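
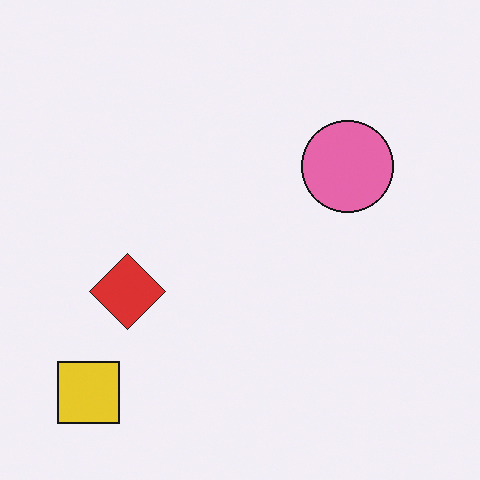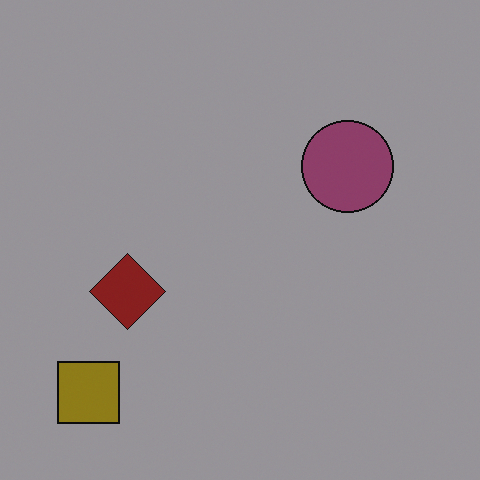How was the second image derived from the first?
The image was substantially darkened.

Every pixel — background and shapes alike — is uniformly darkened.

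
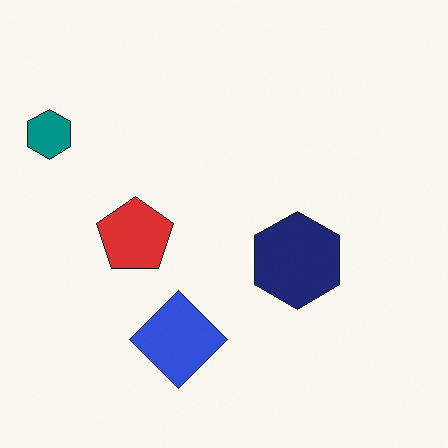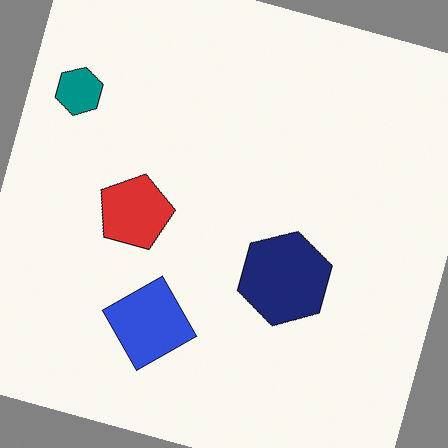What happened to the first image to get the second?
It was rotated clockwise by a clearly visible amount.

Every shape is tilted by the same angle and the image corners show triangular fill wedges — a whole-image rotation by a non-right angle.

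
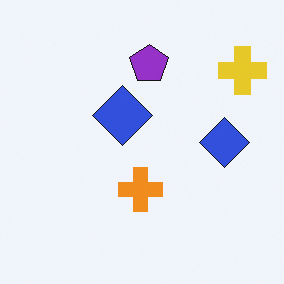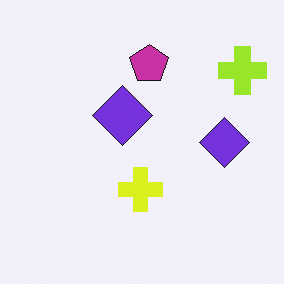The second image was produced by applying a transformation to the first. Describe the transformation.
Hue-shifted by a small amount.

Every shape's color has rotated by the same amount around the hue wheel — a uniform hue shift.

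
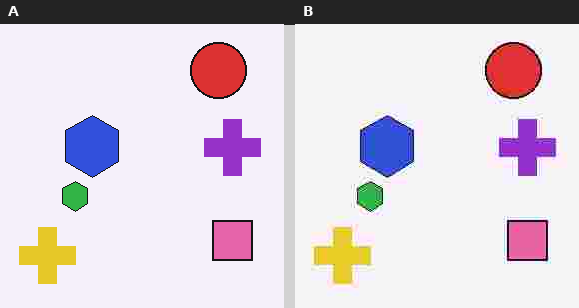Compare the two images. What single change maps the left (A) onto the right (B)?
Degraded with heavy JPEG compression.

Blocky 8×8 compression artifacts appear around shape edges and the flat background shows ringing — characteristic JPEG degradation.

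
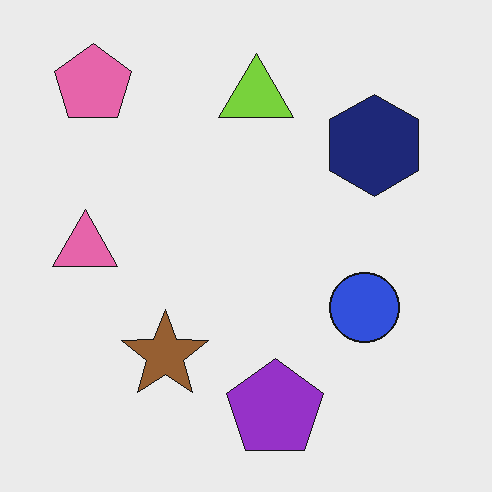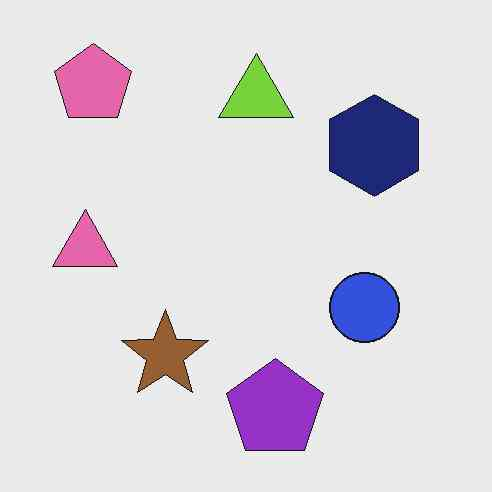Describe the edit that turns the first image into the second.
The second image is the first given moderate JPEG compression.

Blocky 8×8 compression artifacts appear around shape edges and the flat background shows ringing — characteristic JPEG degradation.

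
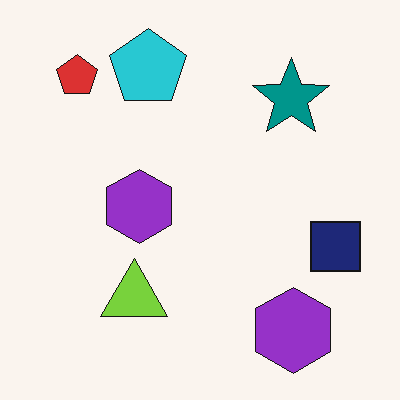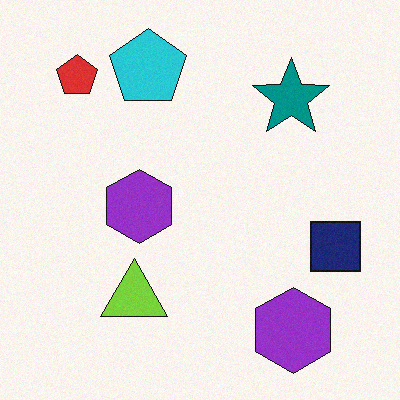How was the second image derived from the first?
The second image is the first degraded with light additive noise.

Random speckle covers the whole image, including the flat background.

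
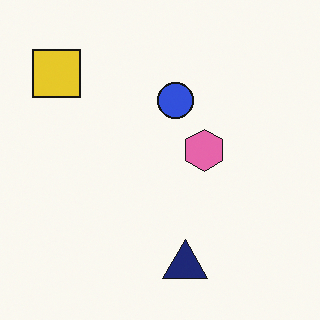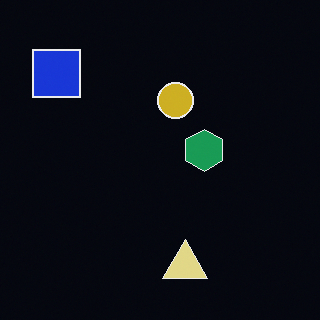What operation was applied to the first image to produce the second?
This is the original image color-inverted (negative).

The light background has become dark and every shape's color is its complement — a photographic negative.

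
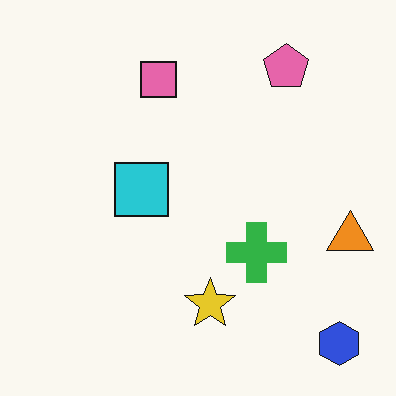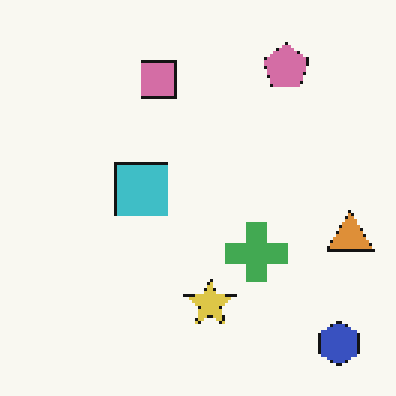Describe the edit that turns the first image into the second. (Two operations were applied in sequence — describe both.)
The second image is the first slightly desaturated, then lightly pixelated (a mild mosaic effect).

All colors are more muted and greyish — a global saturation change. Shapes are reduced to large square blocks; fine edges and outlines are lost — a downscale-then-upscale (mosaic) effect.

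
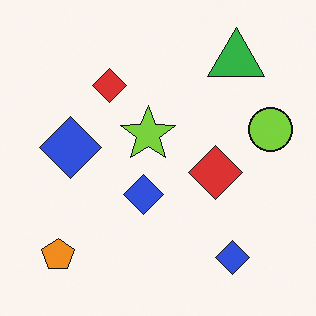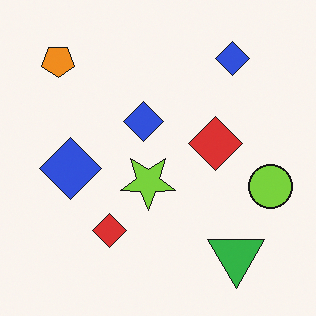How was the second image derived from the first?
The transformation is: flipped vertically (top ↔ bottom).

The green triangle is in the top-right of the first image and the bottom-right of the second — shapes on opposite sides of the horizontal midline have swapped in a mirror flip.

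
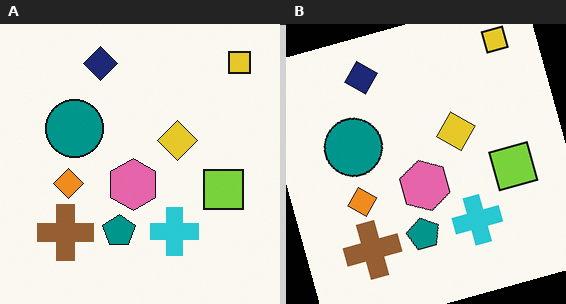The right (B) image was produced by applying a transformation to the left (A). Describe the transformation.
The image was rotated counter-clockwise by a clearly visible amount.

Every shape is tilted by the same angle and the image corners show triangular fill wedges — a whole-image rotation by a non-right angle.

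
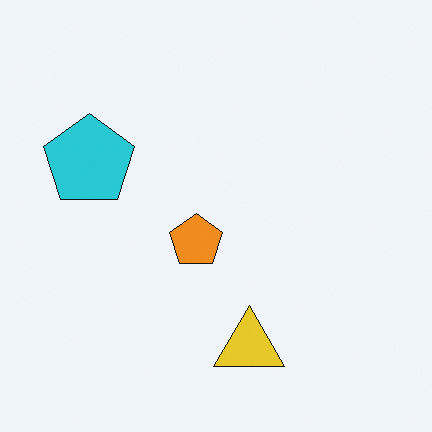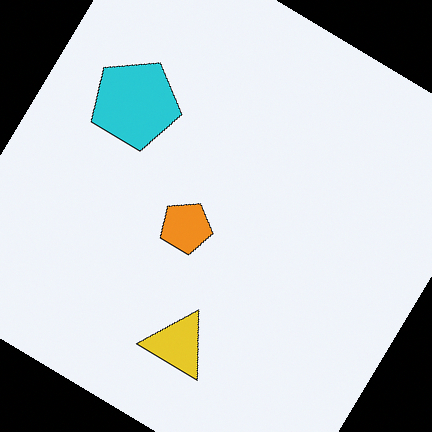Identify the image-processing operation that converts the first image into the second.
Rotated clockwise by a large amount — several tens of degrees.

Every shape is tilted by the same angle and the image corners show triangular fill wedges — a whole-image rotation by a non-right angle.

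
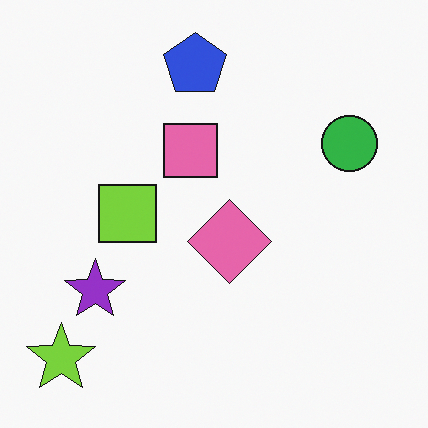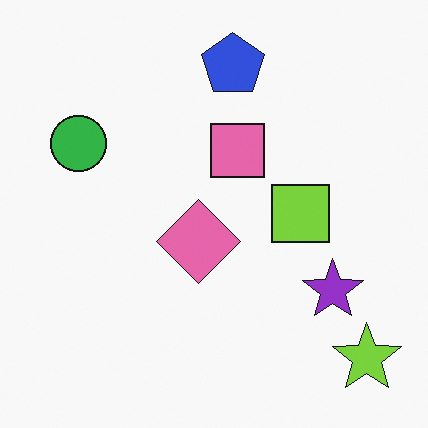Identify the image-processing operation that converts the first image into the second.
It was flipped horizontally (left ↔ right).

The lime star is in the bottom-left of the first image and the bottom-right of the second — shapes on opposite sides of the vertical midline have swapped in a mirror flip.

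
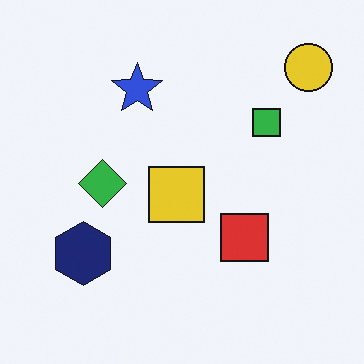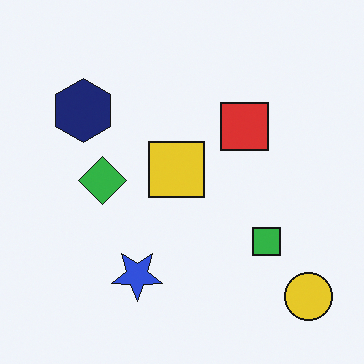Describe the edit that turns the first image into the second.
Flipped vertically (top ↔ bottom).

The yellow circle is in the top-right of the first image and the bottom-right of the second — shapes on opposite sides of the horizontal midline have swapped in a mirror flip.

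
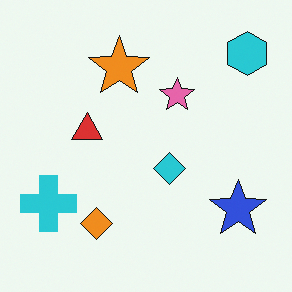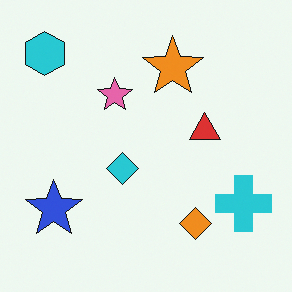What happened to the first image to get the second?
Flipped horizontally (left ↔ right).

The cyan hexagon is in the top-right of the first image and the top-left of the second — shapes on opposite sides of the vertical midline have swapped in a mirror flip.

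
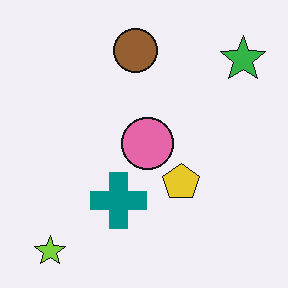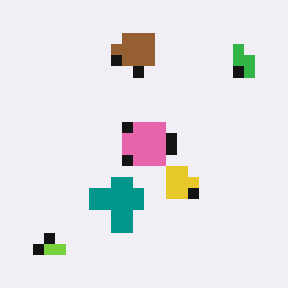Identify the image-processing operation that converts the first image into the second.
Coarsely pixelated.

Shapes are reduced to large square blocks; fine edges and outlines are lost — a downscale-then-upscale (mosaic) effect.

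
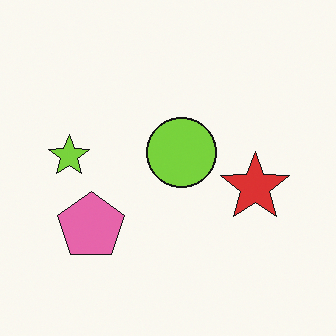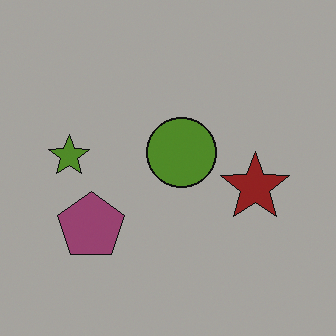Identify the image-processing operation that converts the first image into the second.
This is the original image substantially darkened.

Every pixel — background and shapes alike — is uniformly darkened.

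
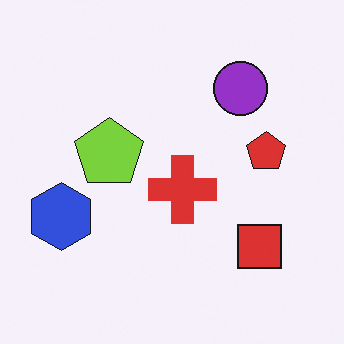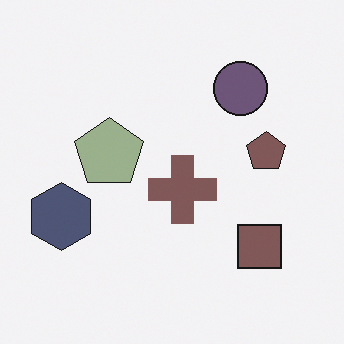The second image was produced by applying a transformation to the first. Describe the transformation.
This is the original image heavily desaturated.

All colors are more muted and greyish — a global saturation change.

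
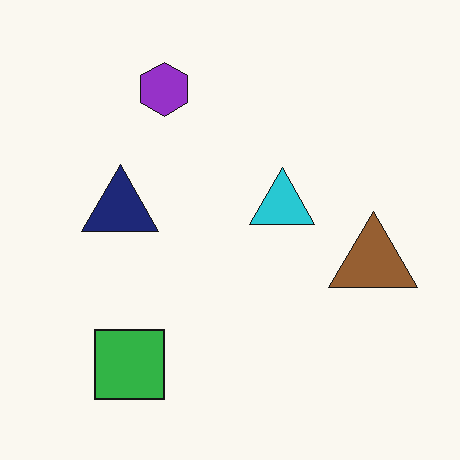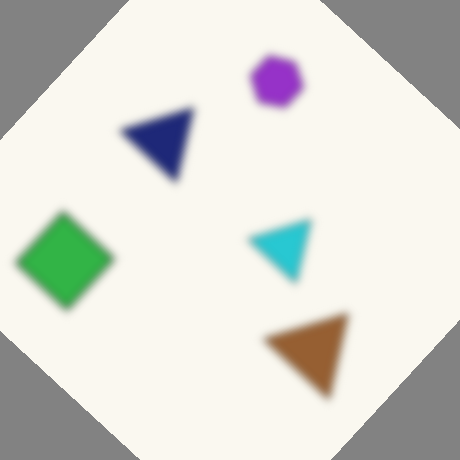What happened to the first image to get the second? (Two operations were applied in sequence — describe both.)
Moderately blurred, then rotated clockwise by a large amount — several tens of degrees.

Shape edges and outlines are uniformly softened across the whole image. Every shape is tilted by the same angle and the image corners show triangular fill wedges — a whole-image rotation by a non-right angle.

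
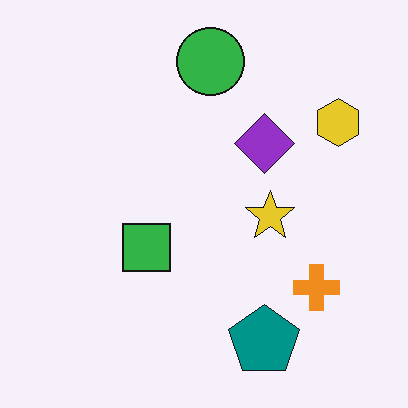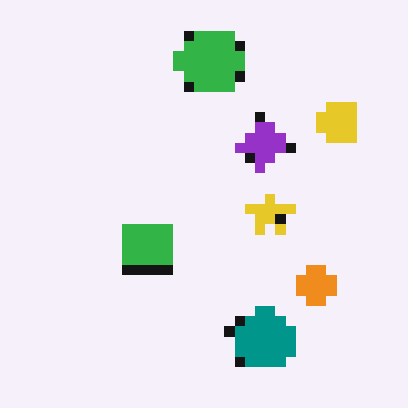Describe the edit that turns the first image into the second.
This is the original image heavily pixelated into large blocks.

Shapes are reduced to large square blocks; fine edges and outlines are lost — a downscale-then-upscale (mosaic) effect.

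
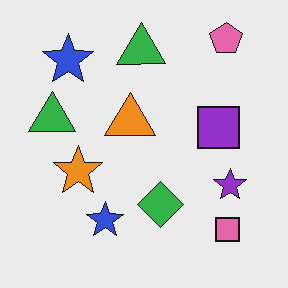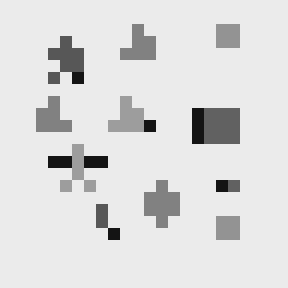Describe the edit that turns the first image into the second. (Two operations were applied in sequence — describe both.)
This is the original image coarsely pixelated, then converted to grayscale.

Shapes are reduced to large square blocks; fine edges and outlines are lost — a downscale-then-upscale (mosaic) effect. All color is removed — every shape is now a shade of grey.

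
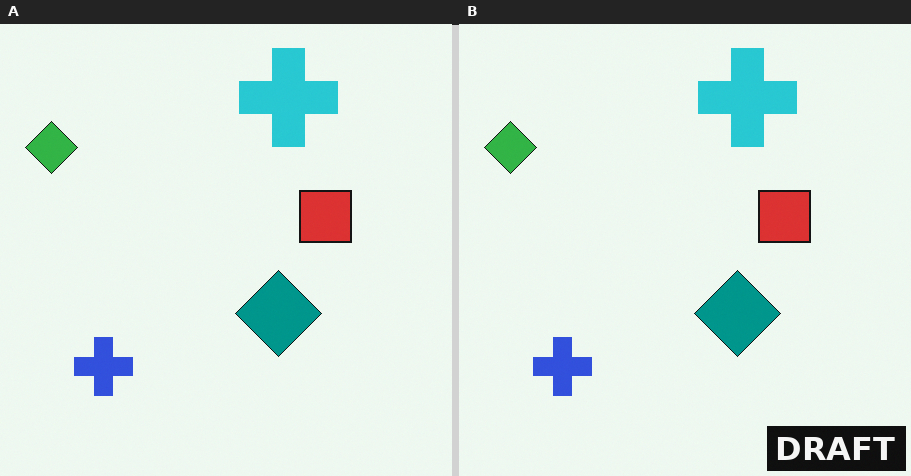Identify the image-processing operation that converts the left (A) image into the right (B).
The right (B) image is the left (A) watermarked with the text "DRAFT" in the lower-right corner.

A dark label reading "DRAFT" appears in the lower-right corner.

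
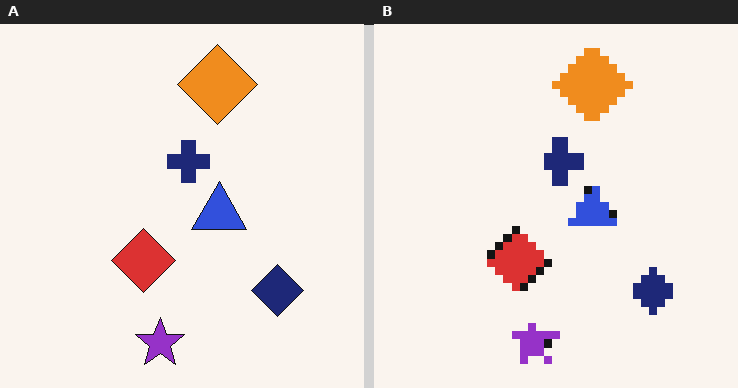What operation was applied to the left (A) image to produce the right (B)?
It was pixelated into visible square blocks.

Shapes are reduced to large square blocks; fine edges and outlines are lost — a downscale-then-upscale (mosaic) effect.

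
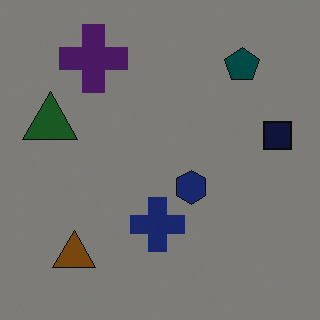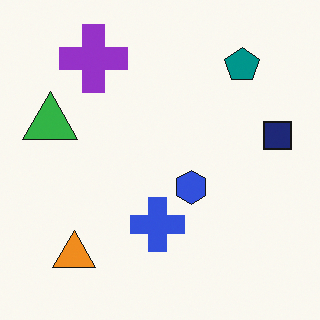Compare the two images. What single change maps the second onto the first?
The image was substantially darkened.

Every pixel — background and shapes alike — is uniformly darkened.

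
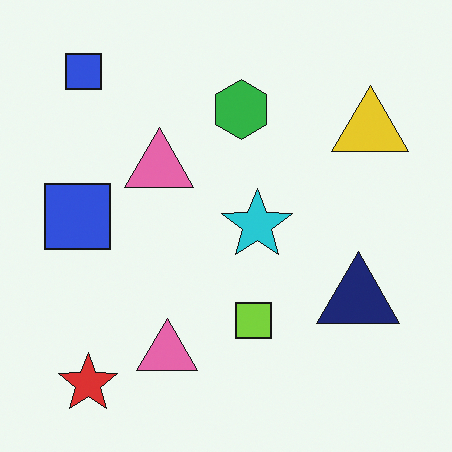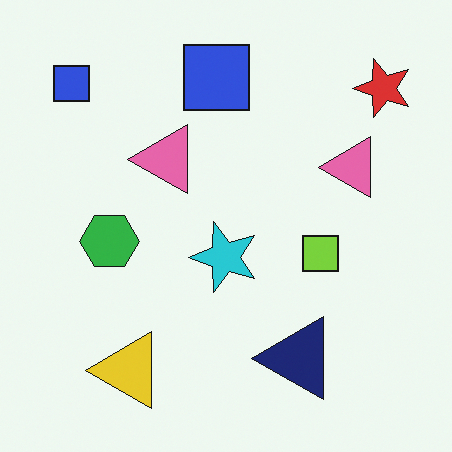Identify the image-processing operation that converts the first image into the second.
This is the original image transposed (reflected across the top-left ↔ bottom-right diagonal).

Shapes have swapped their row and column positions — what was in the top-right is now in the bottom-left — a diagonal reflection.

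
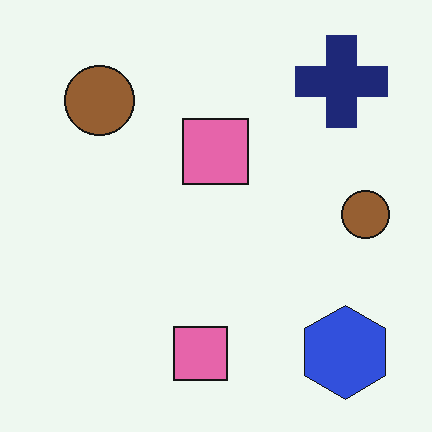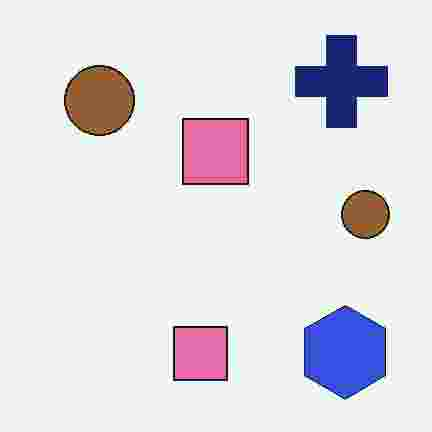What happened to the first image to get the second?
It was degraded with heavy JPEG compression.

Blocky 8×8 compression artifacts appear around shape edges and the flat background shows ringing — characteristic JPEG degradation.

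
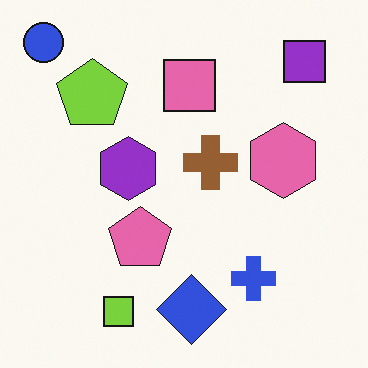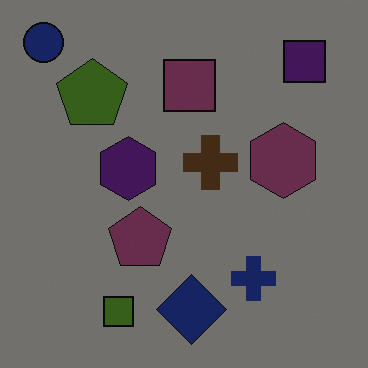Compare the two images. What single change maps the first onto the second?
It was substantially darkened.

Every pixel — background and shapes alike — is uniformly darkened.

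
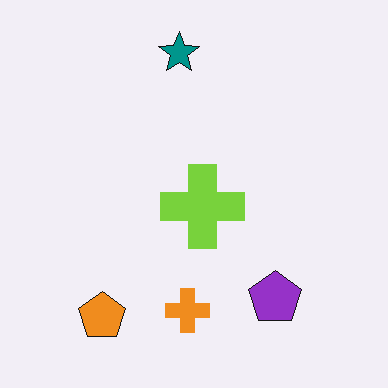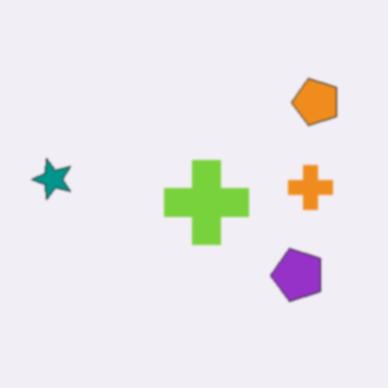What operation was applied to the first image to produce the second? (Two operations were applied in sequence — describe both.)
The image was lightly blurred, then transposed (reflected across the top-left ↔ bottom-right diagonal).

Shape edges and outlines are uniformly softened across the whole image. Shapes have swapped their row and column positions — what was in the top-right is now in the bottom-left — a diagonal reflection.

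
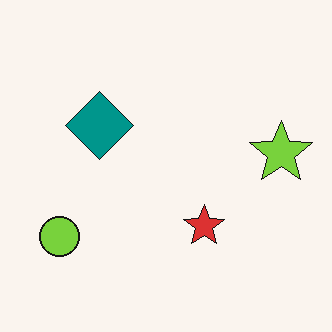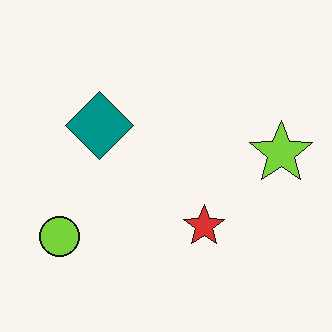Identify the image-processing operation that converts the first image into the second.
The transformation is: given moderate JPEG compression.

Blocky 8×8 compression artifacts appear around shape edges and the flat background shows ringing — characteristic JPEG degradation.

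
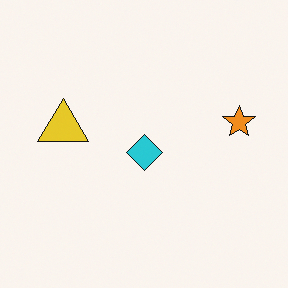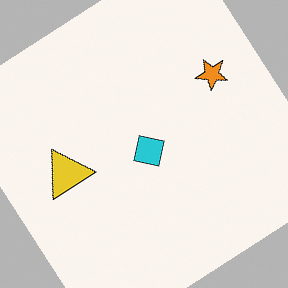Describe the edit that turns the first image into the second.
The transformation is: rotated counter-clockwise by a large amount — several tens of degrees.

Every shape is tilted by the same angle and the image corners show triangular fill wedges — a whole-image rotation by a non-right angle.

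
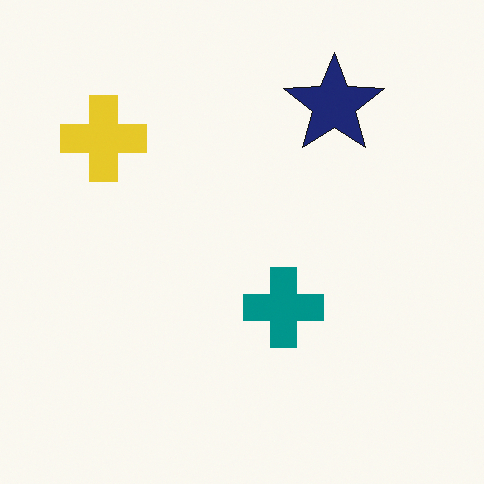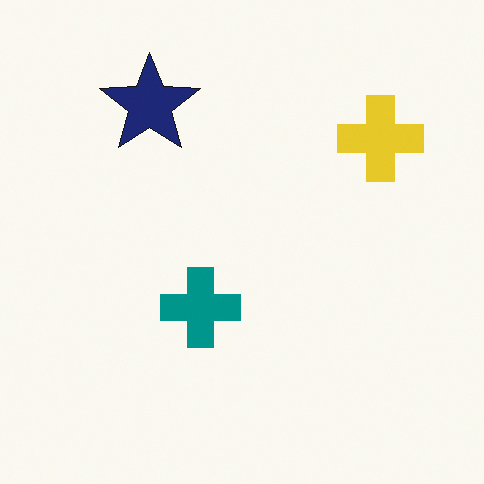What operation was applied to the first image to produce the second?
The image was flipped horizontally (left ↔ right).

The yellow cross is in the top-left of the first image and the top-right of the second — shapes on opposite sides of the vertical midline have swapped in a mirror flip.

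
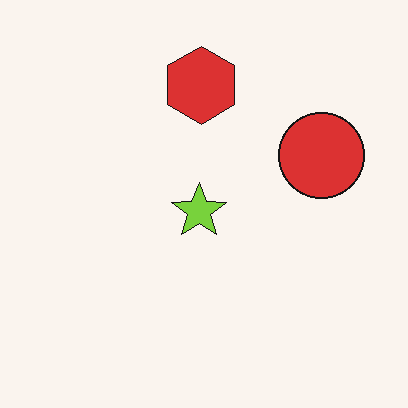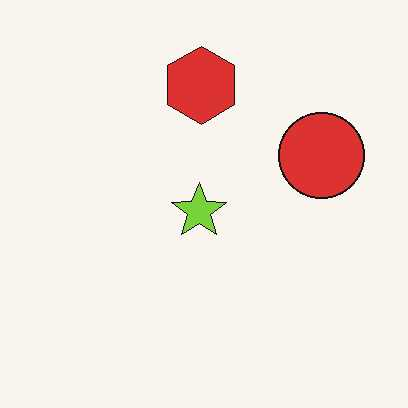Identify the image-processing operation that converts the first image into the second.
This is the original image JPEG-compressed with visible artifacts.

Blocky 8×8 compression artifacts appear around shape edges and the flat background shows ringing — characteristic JPEG degradation.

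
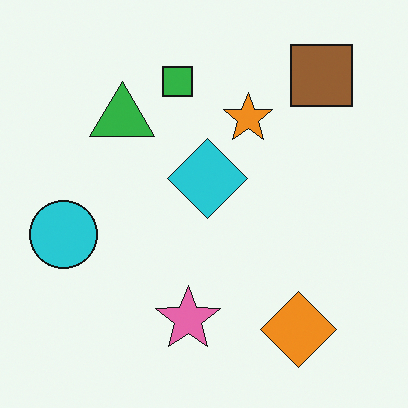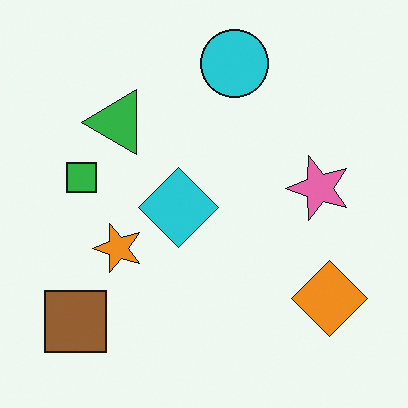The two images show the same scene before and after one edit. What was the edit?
Transposed (reflected across the top-left ↔ bottom-right diagonal).

Shapes have swapped their row and column positions — what was in the top-right is now in the bottom-left — a diagonal reflection.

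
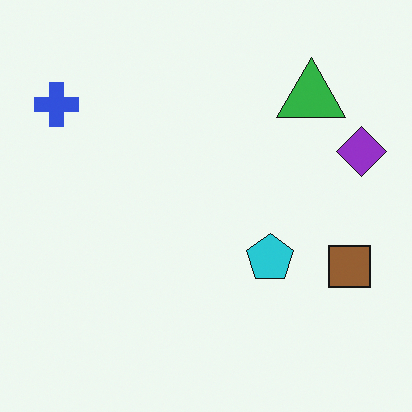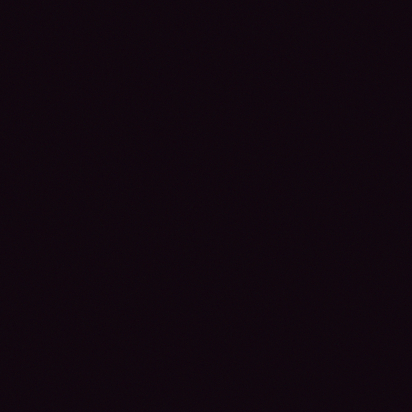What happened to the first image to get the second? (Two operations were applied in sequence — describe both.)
It was color-inverted (negative), then cropped to a noticeably smaller region and rescaled.

The light background has become dark and every shape's color is its complement — a photographic negative. The visible shapes are larger and the field of view is narrower; shapes near the original edges may be partly or wholly outside the frame — a crop-and-rescale.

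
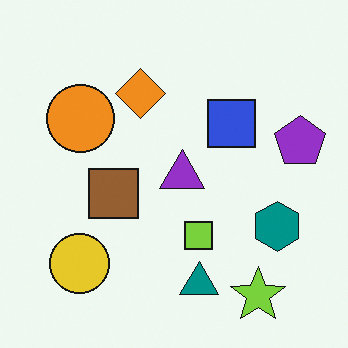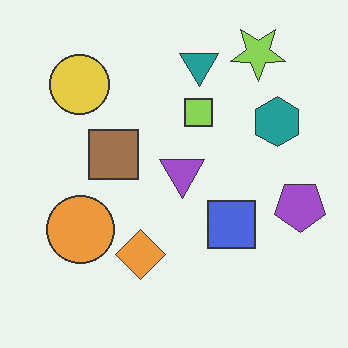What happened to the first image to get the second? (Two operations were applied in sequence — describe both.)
This is the original image given slightly reduced contrast, then flipped vertically (top ↔ bottom).

Tones are pushed toward mid-grey across the whole image — a global contrast change. The lime star is in the bottom-right of the first image and the top-right of the second — shapes on opposite sides of the horizontal midline have swapped in a mirror flip.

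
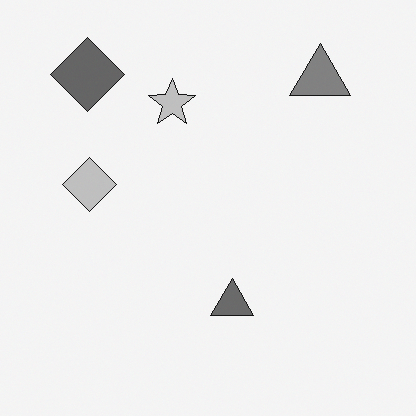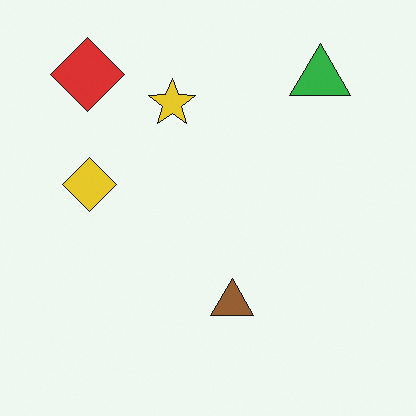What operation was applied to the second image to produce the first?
Converted to grayscale.

All color is removed — every shape is now a shade of grey.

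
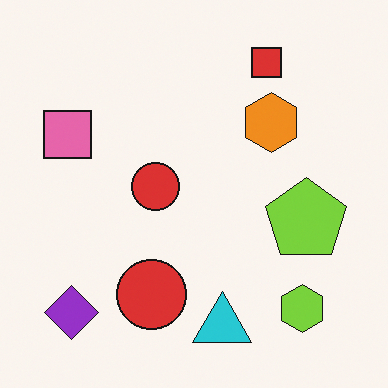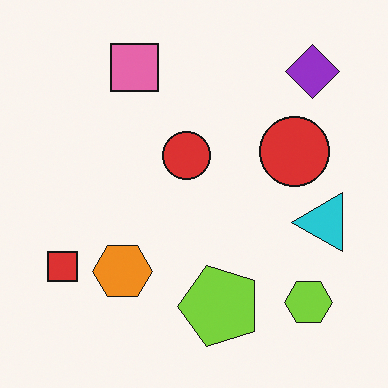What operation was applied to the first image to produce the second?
The second image is the first transposed (reflected across the top-left ↔ bottom-right diagonal).

Shapes have swapped their row and column positions — what was in the top-right is now in the bottom-left — a diagonal reflection.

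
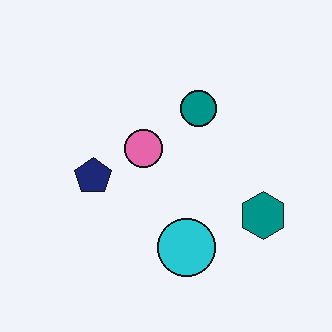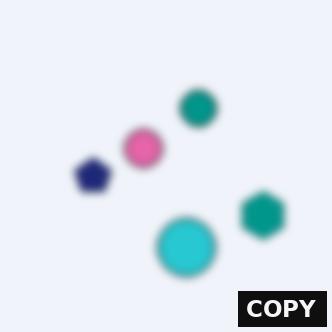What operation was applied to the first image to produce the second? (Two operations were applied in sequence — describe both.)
It was moderately blurred, then watermarked with the text "COPY" in the lower-right corner.

Shape edges and outlines are uniformly softened across the whole image. A dark label reading "COPY" appears in the lower-right corner.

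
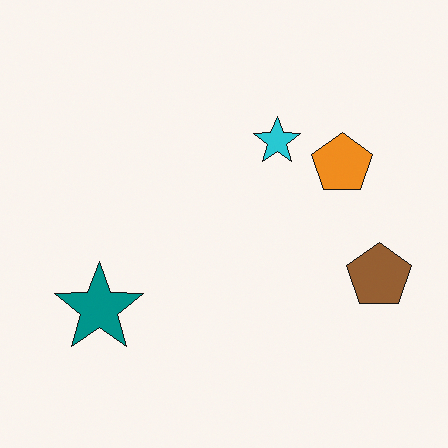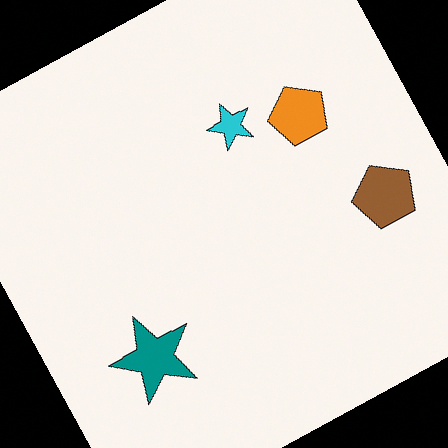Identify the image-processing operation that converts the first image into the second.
It was rotated counter-clockwise by a moderate amount.

Every shape is tilted by the same angle and the image corners show triangular fill wedges — a whole-image rotation by a non-right angle.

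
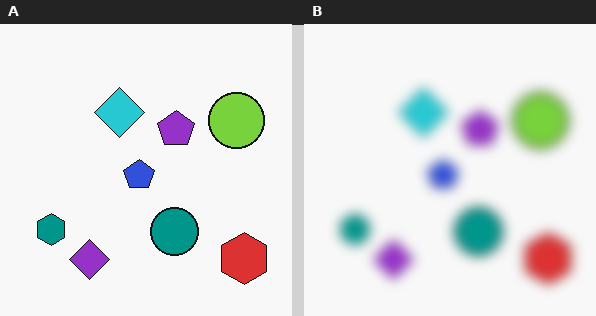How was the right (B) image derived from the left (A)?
This is the original image strongly gaussian-blurred.

Shape edges and outlines are uniformly softened across the whole image.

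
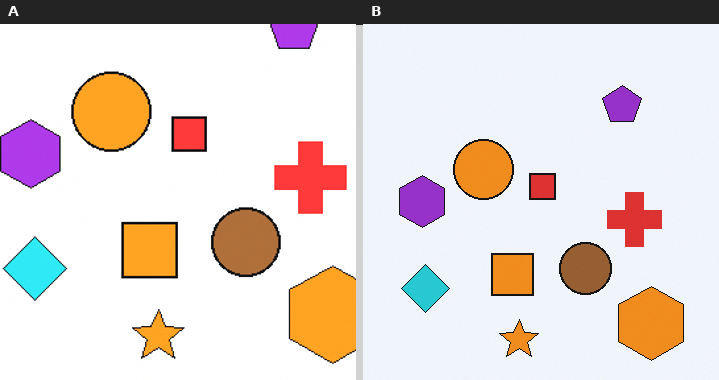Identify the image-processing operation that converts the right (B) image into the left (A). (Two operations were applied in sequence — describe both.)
Cropped to a modestly smaller region and rescaled, then slightly brightened.

The visible shapes are larger and the field of view is narrower; shapes near the original edges may be partly or wholly outside the frame — a crop-and-rescale. Every pixel — background and shapes alike — is uniformly brightened.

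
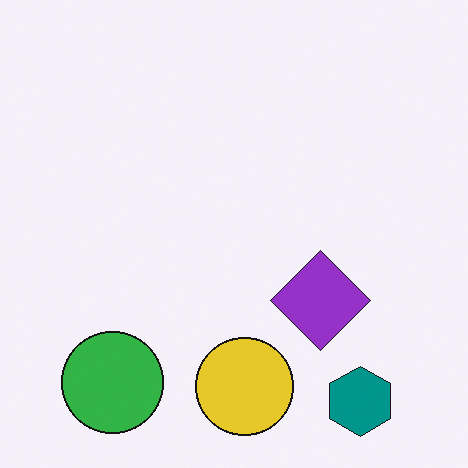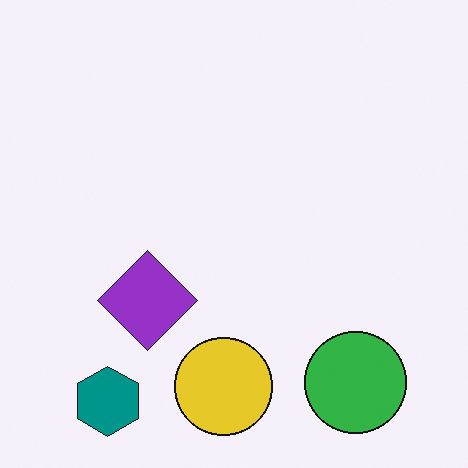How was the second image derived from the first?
Flipped horizontally (left ↔ right).

The teal hexagon is in the bottom-right of the first image and the bottom-left of the second — shapes on opposite sides of the vertical midline have swapped in a mirror flip.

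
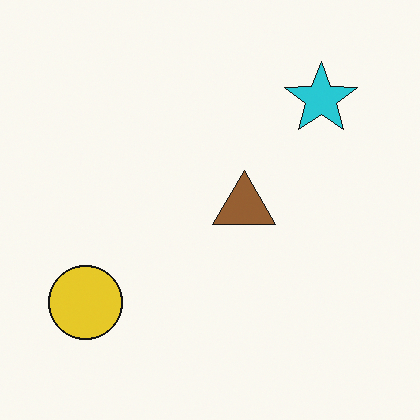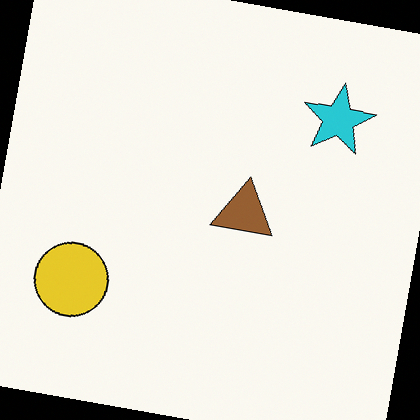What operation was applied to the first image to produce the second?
It was rotated clockwise by a few degrees.

Every shape is tilted by the same angle and the image corners show triangular fill wedges — a whole-image rotation by a non-right angle.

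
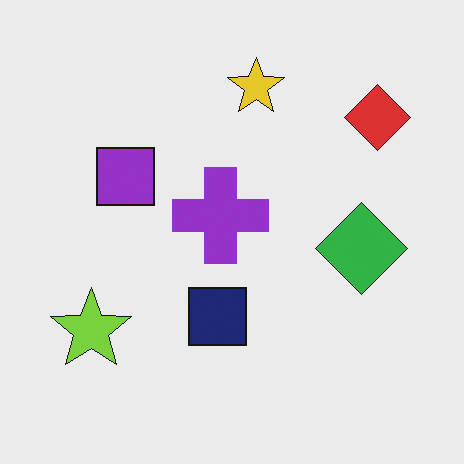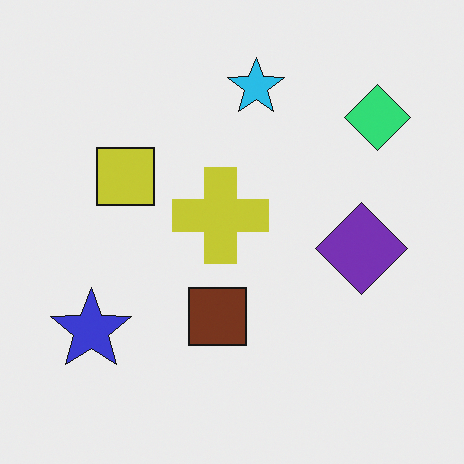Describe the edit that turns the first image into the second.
The image was hue-shifted by a moderate amount.

Every shape's color has rotated by the same amount around the hue wheel — a uniform hue shift.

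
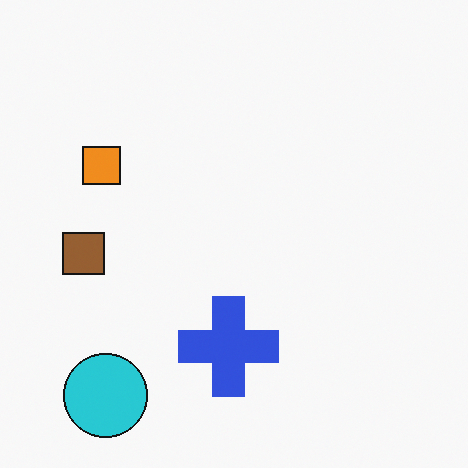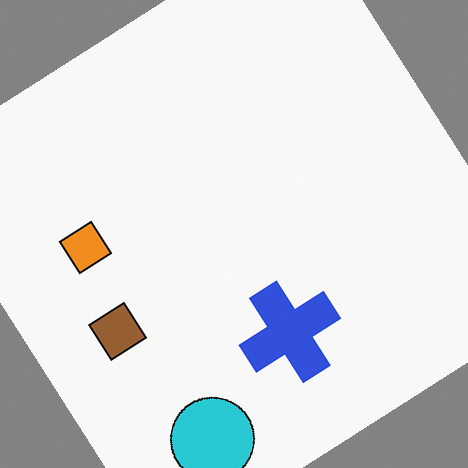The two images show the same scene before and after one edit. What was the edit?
This is the original image rotated counter-clockwise by a large amount — several tens of degrees.

Every shape is tilted by the same angle and the image corners show triangular fill wedges — a whole-image rotation by a non-right angle.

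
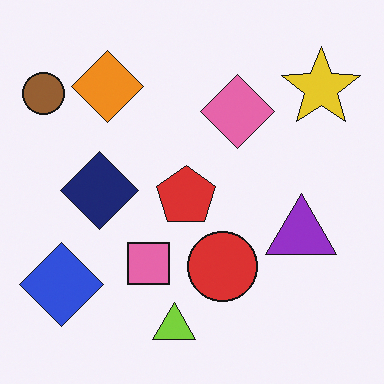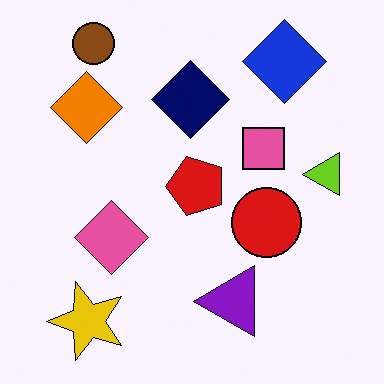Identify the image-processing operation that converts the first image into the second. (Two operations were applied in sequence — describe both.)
It was transposed (reflected across the top-left ↔ bottom-right diagonal), then given slightly increased contrast.

Shapes have swapped their row and column positions — what was in the top-right is now in the bottom-left — a diagonal reflection. Tones are pushed away from mid-grey across the whole image — a global contrast change.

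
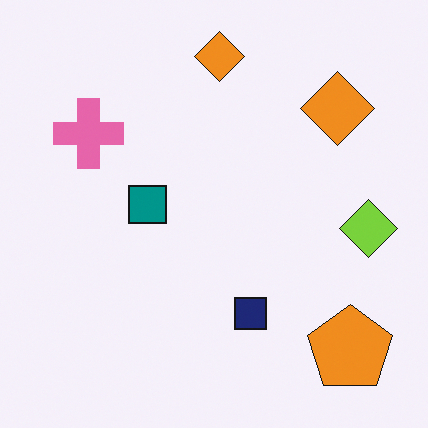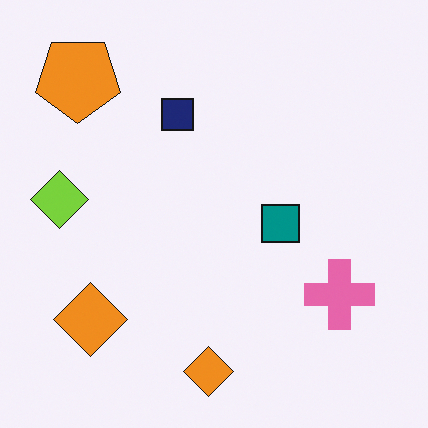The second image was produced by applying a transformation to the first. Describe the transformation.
The transformation is: rotated 180°.

The orange pentagon sits in the bottom-right of the first image and the top-left of the second — consistent with a whole-image 180° rotation.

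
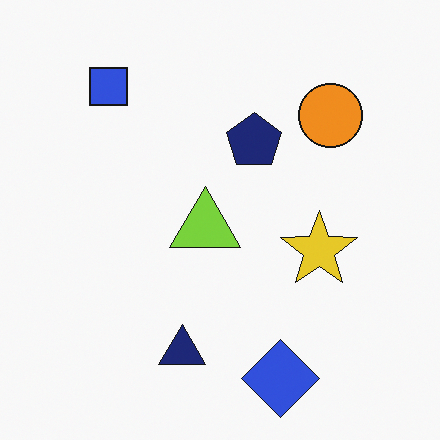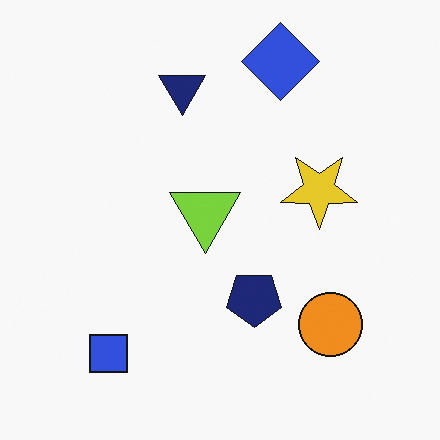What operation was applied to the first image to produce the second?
The transformation is: flipped vertically (top ↔ bottom).

The blue diamond is in the bottom of the first image and the top of the second — shapes on opposite sides of the horizontal midline have swapped in a mirror flip.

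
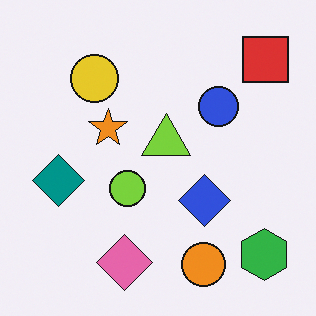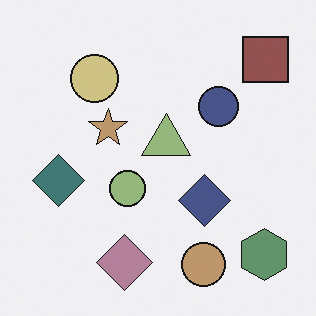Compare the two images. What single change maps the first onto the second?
It was heavily desaturated.

All colors are more muted and greyish — a global saturation change.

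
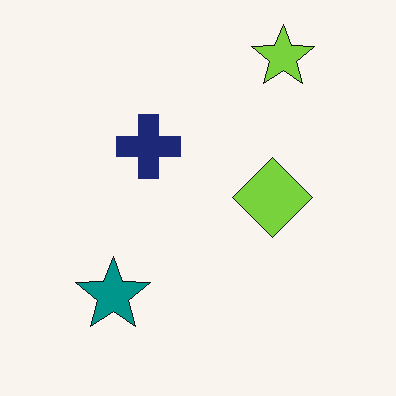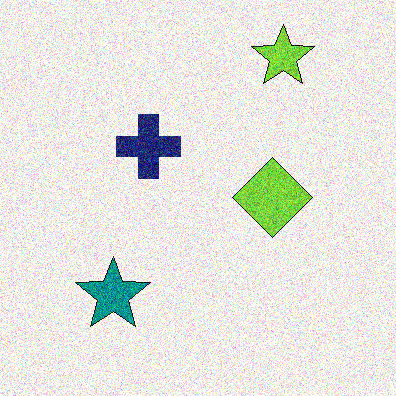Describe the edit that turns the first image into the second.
The second image is the first degraded with heavy additive noise.

Random speckle covers the whole image, including the flat background.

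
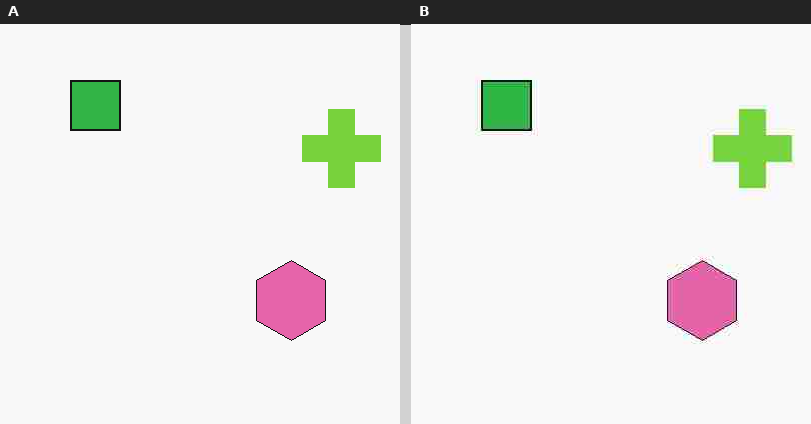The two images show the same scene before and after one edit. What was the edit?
It was heavily JPEG-compressed with obvious blocking artifacts.

Blocky 8×8 compression artifacts appear around shape edges and the flat background shows ringing — characteristic JPEG degradation.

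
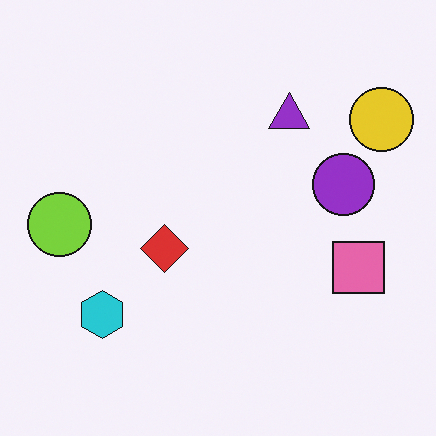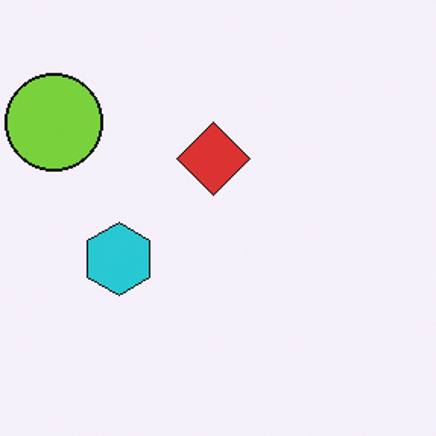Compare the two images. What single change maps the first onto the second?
Cropped slightly and scaled back up.

The visible shapes are larger and the field of view is narrower; shapes near the original edges may be partly or wholly outside the frame — a crop-and-rescale.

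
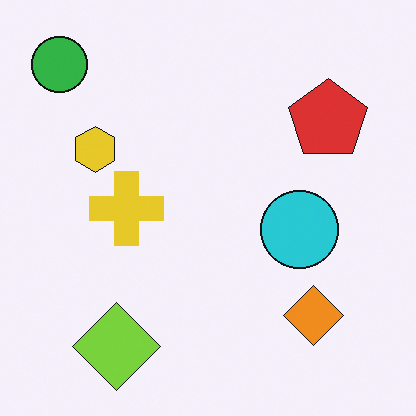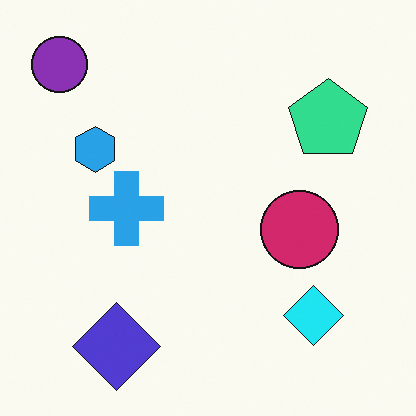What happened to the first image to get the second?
The second image is the first hue-shifted noticeably.

Every shape's color has rotated by the same amount around the hue wheel — a uniform hue shift.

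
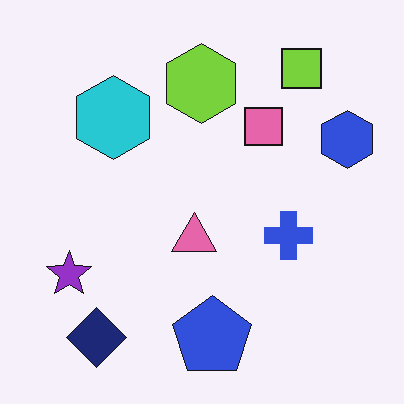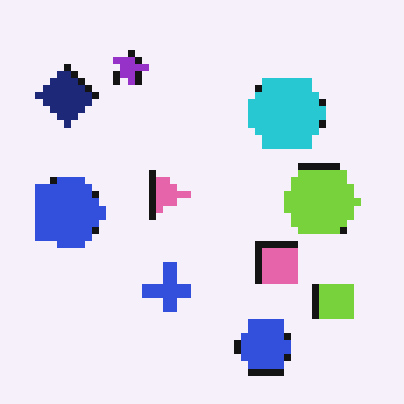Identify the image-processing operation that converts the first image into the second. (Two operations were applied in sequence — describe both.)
The image was rotated 90° clockwise, then pixelated into visible square blocks.

The navy diamond sits in the bottom-left of the first image and the top-left of the second — consistent with a whole-image 90° clockwise rotation. Shapes are reduced to large square blocks; fine edges and outlines are lost — a downscale-then-upscale (mosaic) effect.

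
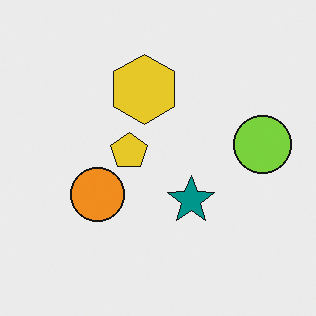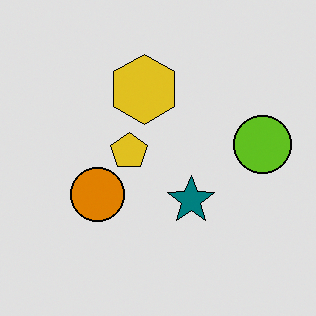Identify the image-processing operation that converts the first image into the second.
The transformation is: posterized to a reduced palette.

Each flat color has snapped to a coarser quantized level — most visibly, the near-white background has dropped to a flat grey.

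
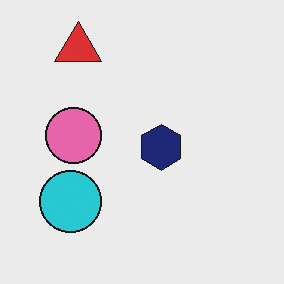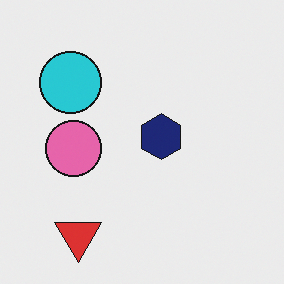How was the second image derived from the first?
Flipped vertically (top ↔ bottom).

The red triangle is in the top-left of the first image and the bottom-left of the second — shapes on opposite sides of the horizontal midline have swapped in a mirror flip.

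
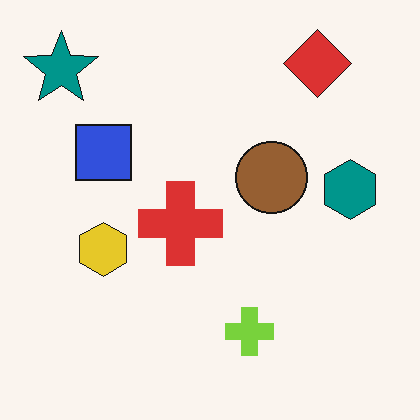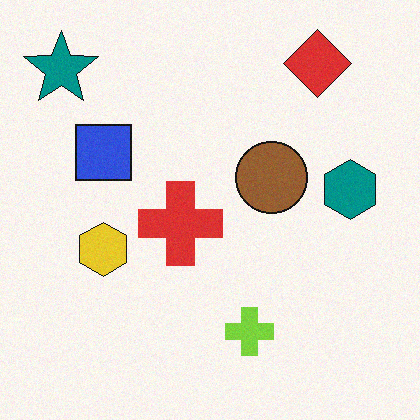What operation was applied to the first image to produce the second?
The transformation is: degraded with subtle gaussian noise.

Random speckle covers the whole image, including the flat background.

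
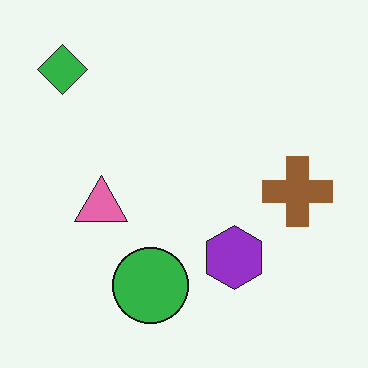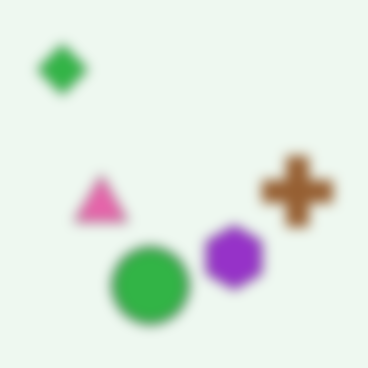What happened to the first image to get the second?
The second image is the first heavily blurred.

Shape edges and outlines are uniformly softened across the whole image.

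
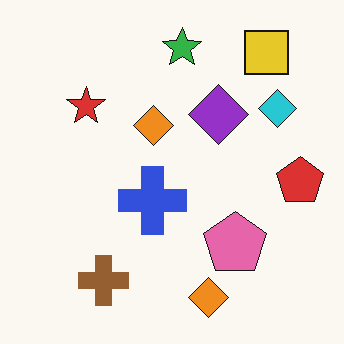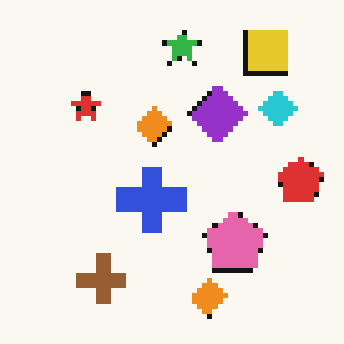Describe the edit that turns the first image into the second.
Mildly pixelated.

Shapes are reduced to large square blocks; fine edges and outlines are lost — a downscale-then-upscale (mosaic) effect.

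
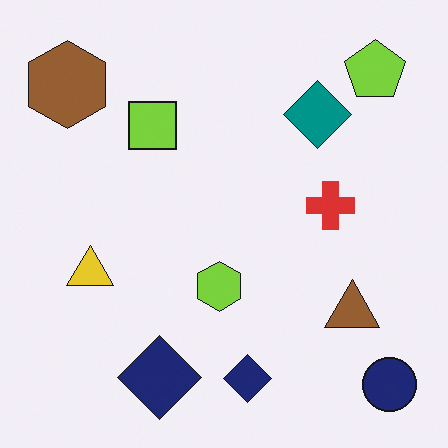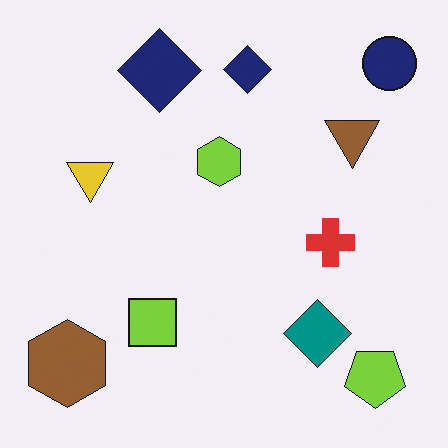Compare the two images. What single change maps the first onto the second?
The image was flipped vertically (top ↔ bottom).

The navy circle is in the bottom-right of the first image and the top-right of the second — shapes on opposite sides of the horizontal midline have swapped in a mirror flip.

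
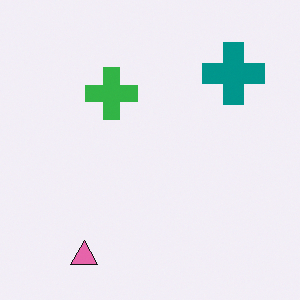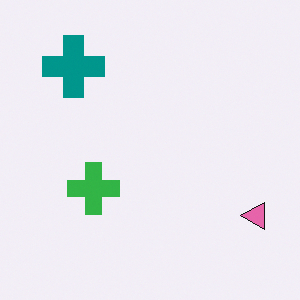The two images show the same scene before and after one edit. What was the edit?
The image was rotated 90° counter-clockwise.

The pink triangle sits in the bottom-left of the first image and the bottom-right of the second — consistent with a whole-image 90° counter-clockwise rotation.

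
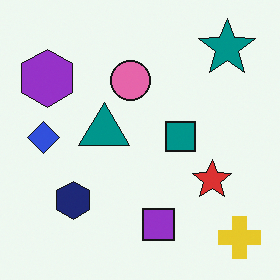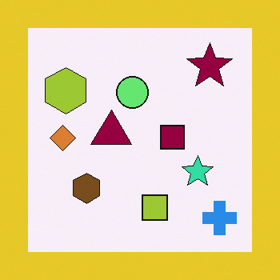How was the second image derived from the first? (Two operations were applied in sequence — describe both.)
The second image is the first hue-shifted through roughly half the color wheel, then framed with a yellow border.

Every shape's color has rotated by the same amount around the hue wheel — a uniform hue shift. A solid yellow frame runs around the edge of the second image, with the content slightly shrunk inside it.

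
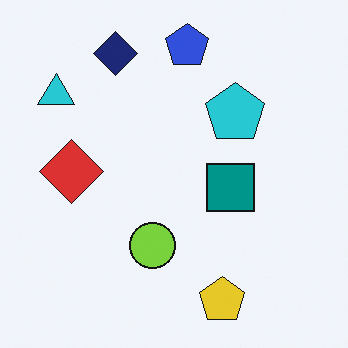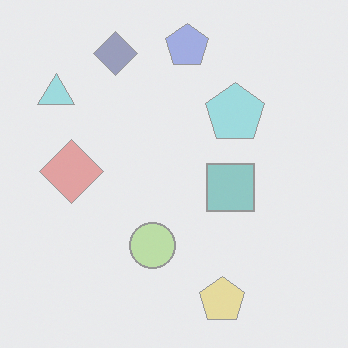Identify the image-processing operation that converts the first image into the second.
The second image is the first given much lower contrast.

Tones are pushed toward mid-grey across the whole image — a global contrast change.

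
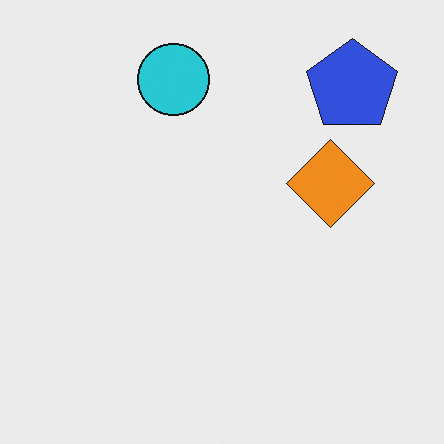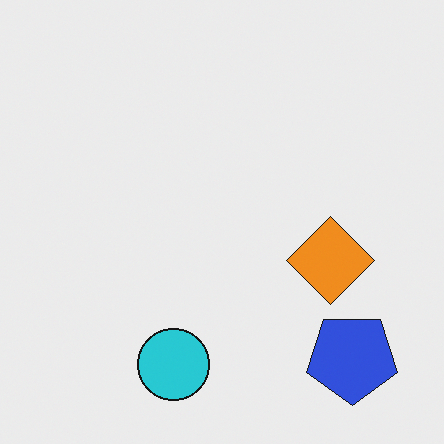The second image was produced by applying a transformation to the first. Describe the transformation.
This is the original image flipped vertically (top ↔ bottom).

The cyan circle is in the top of the first image and the bottom of the second — shapes on opposite sides of the horizontal midline have swapped in a mirror flip.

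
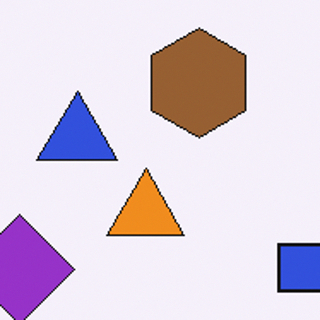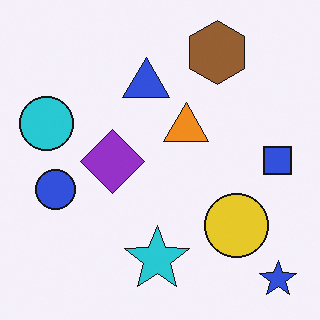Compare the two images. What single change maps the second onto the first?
The image was cropped to a noticeably smaller region and rescaled.

The visible shapes are larger and the field of view is narrower; shapes near the original edges may be partly or wholly outside the frame — a crop-and-rescale.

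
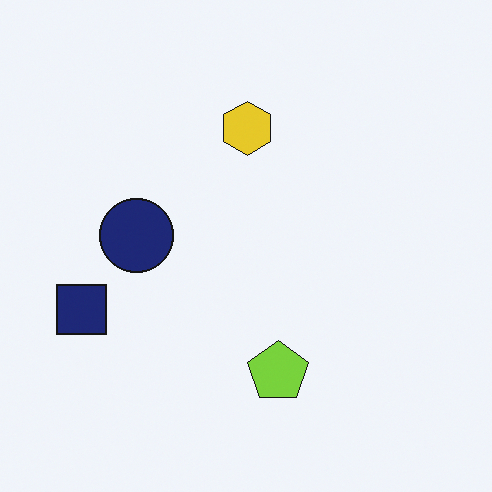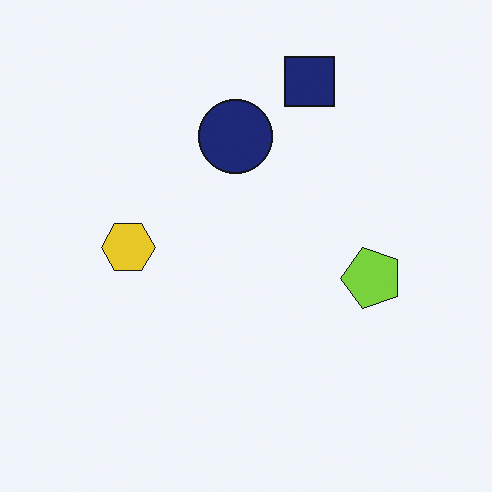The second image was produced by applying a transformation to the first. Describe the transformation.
Transposed (reflected across the top-left ↔ bottom-right diagonal).

Shapes have swapped their row and column positions — what was in the top-right is now in the bottom-left — a diagonal reflection.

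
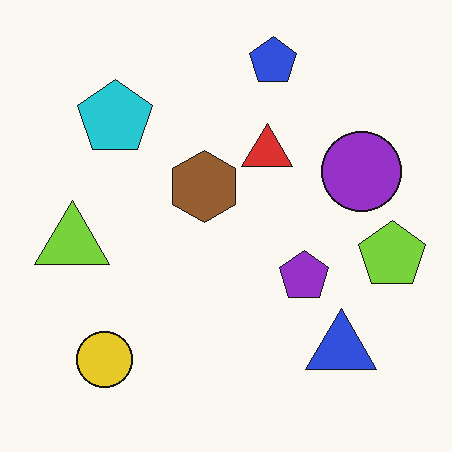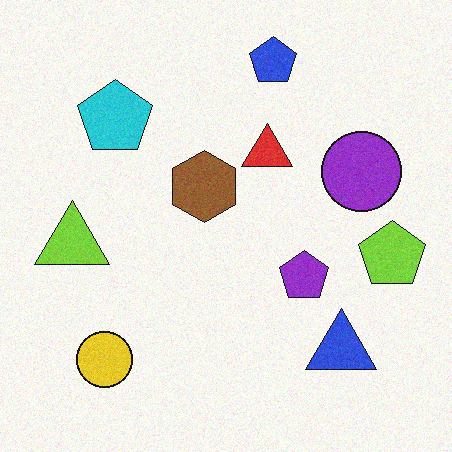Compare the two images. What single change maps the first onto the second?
The image was degraded with subtle gaussian noise.

Random speckle covers the whole image, including the flat background.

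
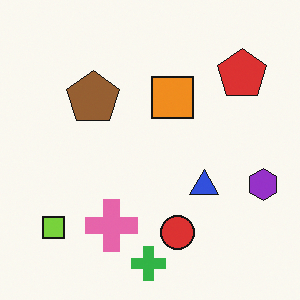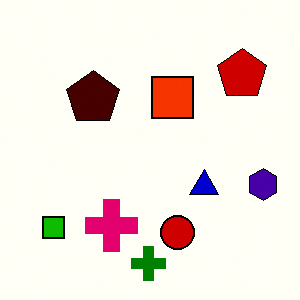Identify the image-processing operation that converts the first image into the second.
It was given much higher contrast.

Tones are pushed away from mid-grey across the whole image — a global contrast change.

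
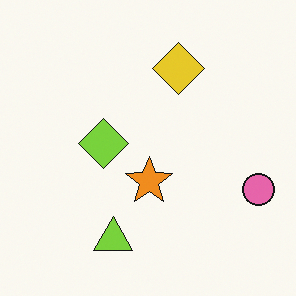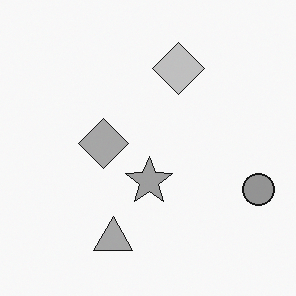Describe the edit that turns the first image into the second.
It was converted to grayscale.

All color is removed — every shape is now a shade of grey.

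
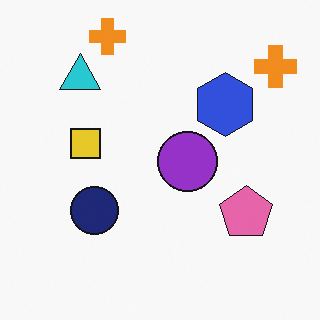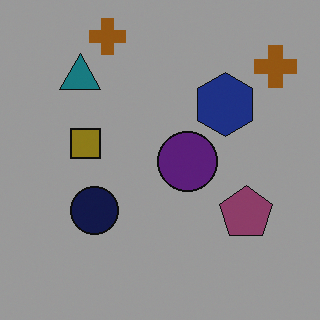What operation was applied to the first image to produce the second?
This is the original image substantially darkened.

Every pixel — background and shapes alike — is uniformly darkened.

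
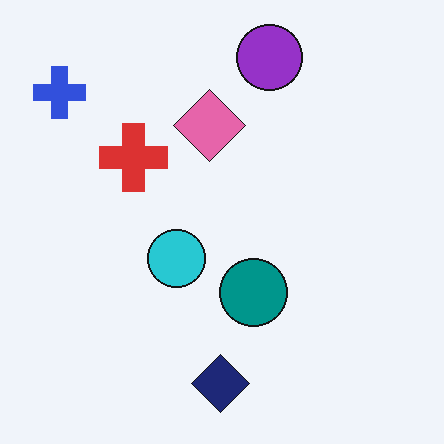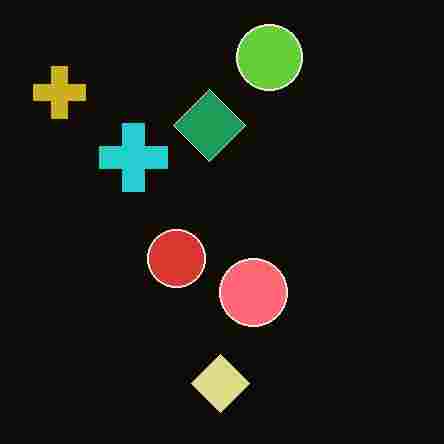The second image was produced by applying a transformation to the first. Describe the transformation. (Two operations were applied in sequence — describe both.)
It was heavily JPEG-compressed with obvious blocking artifacts, then color-inverted (negative).

Blocky 8×8 compression artifacts appear around shape edges and the flat background shows ringing — characteristic JPEG degradation. The light background has become dark and every shape's color is its complement — a photographic negative.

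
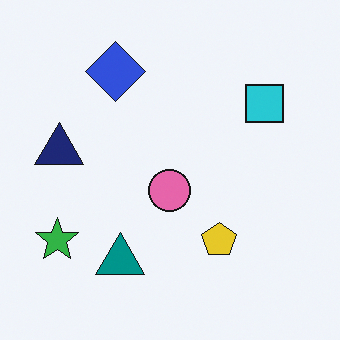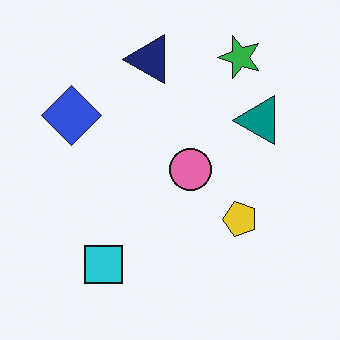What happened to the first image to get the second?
The transformation is: transposed (reflected across the top-left ↔ bottom-right diagonal).

Shapes have swapped their row and column positions — what was in the top-right is now in the bottom-left — a diagonal reflection.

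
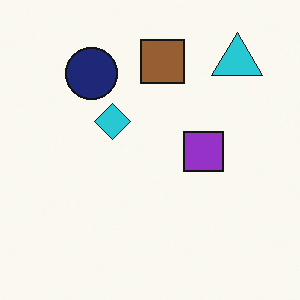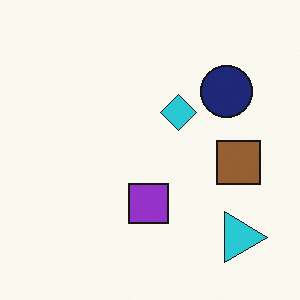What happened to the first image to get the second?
Rotated 90° clockwise.

The cyan triangle sits in the top-right of the first image and the bottom-right of the second — consistent with a whole-image 90° clockwise rotation.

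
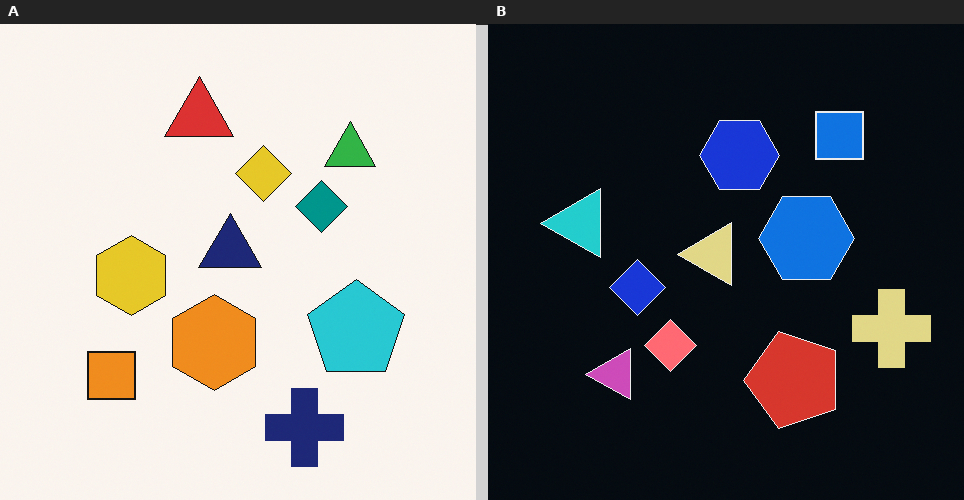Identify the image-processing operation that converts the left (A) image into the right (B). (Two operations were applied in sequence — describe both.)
Transposed (reflected across the top-left ↔ bottom-right diagonal), then color-inverted (negative).

Shapes have swapped their row and column positions — what was in the top-right is now in the bottom-left — a diagonal reflection. The light background has become dark and every shape's color is its complement — a photographic negative.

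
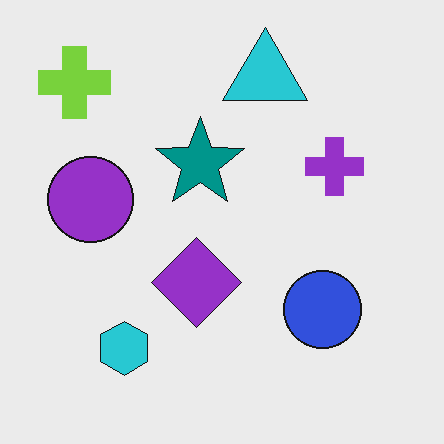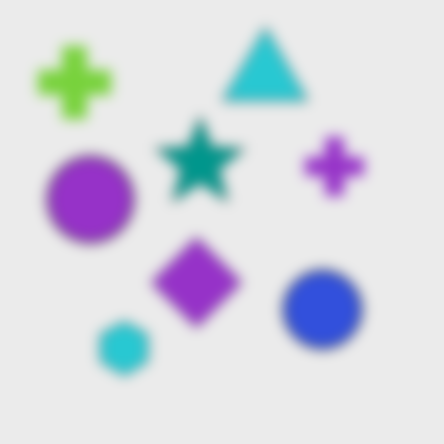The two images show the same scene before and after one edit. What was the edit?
Strongly gaussian-blurred.

Shape edges and outlines are uniformly softened across the whole image.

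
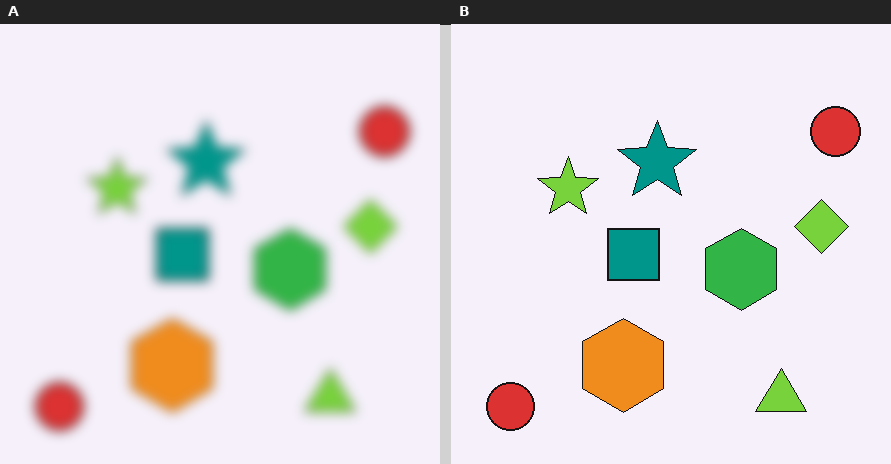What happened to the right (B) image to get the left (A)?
The image was strongly gaussian-blurred.

Shape edges and outlines are uniformly softened across the whole image.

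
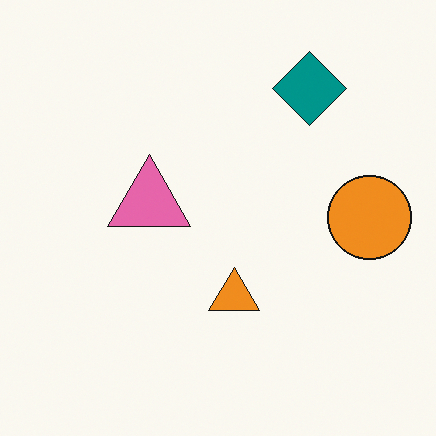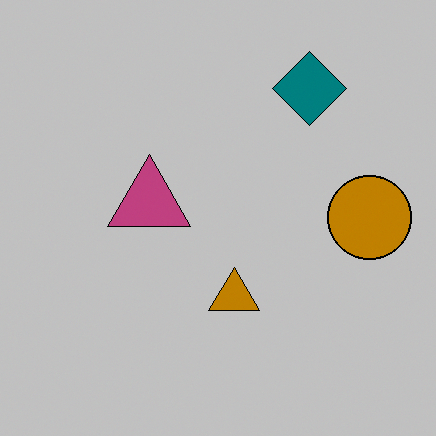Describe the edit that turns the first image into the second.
It was heavily posterized to just a handful of flat colors.

Each flat color has snapped to a coarser quantized level — most visibly, the near-white background has dropped to a flat grey.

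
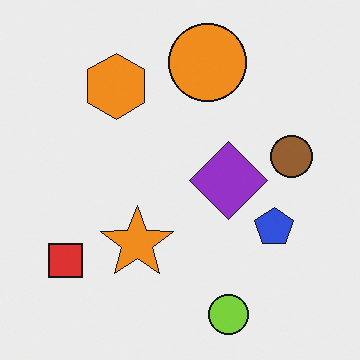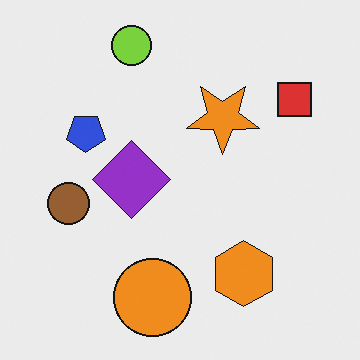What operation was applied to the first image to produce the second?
The second image is the first rotated 180°.

The lime circle sits in the bottom of the first image and the top of the second — consistent with a whole-image 180° rotation.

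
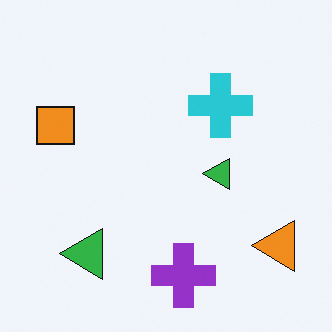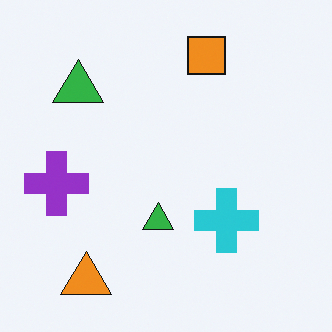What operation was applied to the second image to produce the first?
The first image is the second rotated 90° counter-clockwise.

The orange triangle sits in the bottom-left of the second image and the bottom-right of the first — consistent with a whole-image 90° counter-clockwise rotation.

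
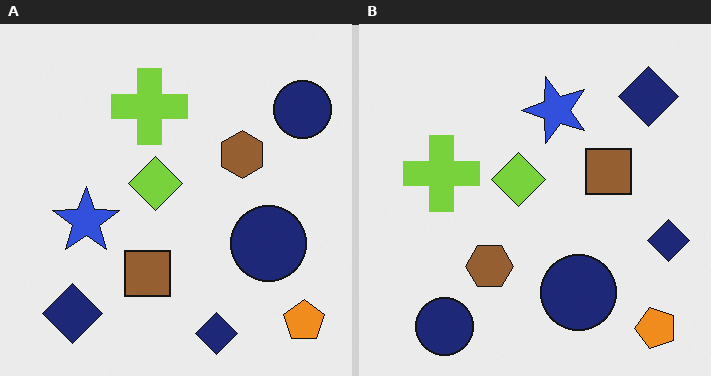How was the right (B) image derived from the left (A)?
This is the original image transposed (reflected across the top-left ↔ bottom-right diagonal).

Shapes have swapped their row and column positions — what was in the top-right is now in the bottom-left — a diagonal reflection.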